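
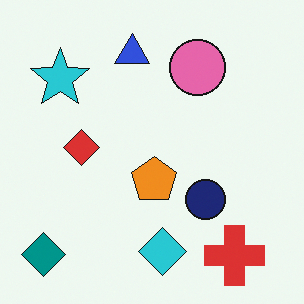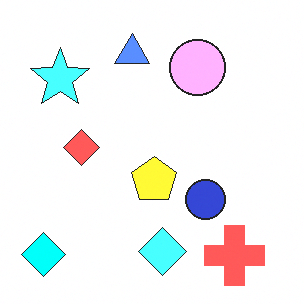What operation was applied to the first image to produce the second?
The second image is the first substantially brightened.

Every pixel — background and shapes alike — is uniformly brightened.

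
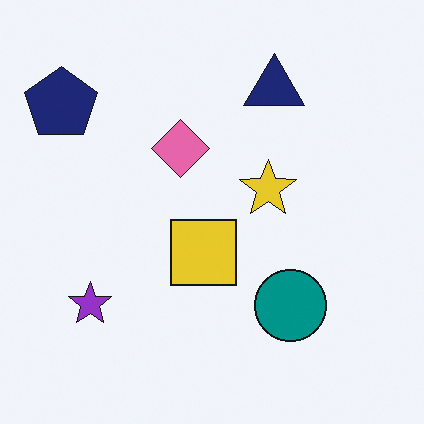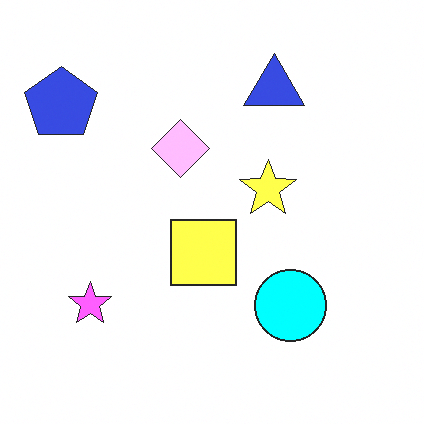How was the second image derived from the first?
This is the original image substantially brightened.

Every pixel — background and shapes alike — is uniformly brightened.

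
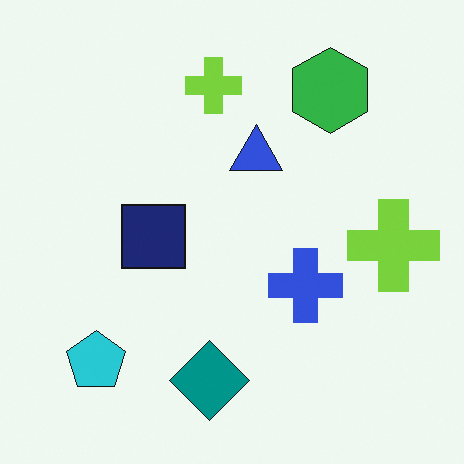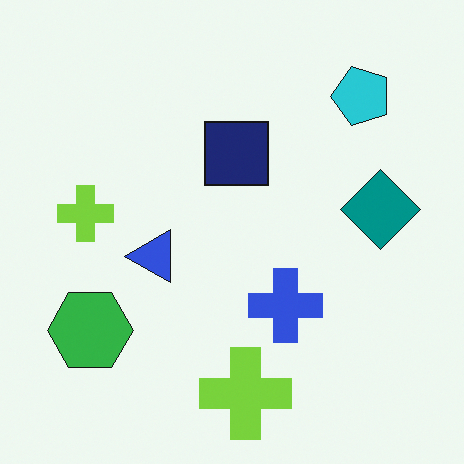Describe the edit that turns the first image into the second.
The second image is the first transposed (reflected across the top-left ↔ bottom-right diagonal).

Shapes have swapped their row and column positions — what was in the top-right is now in the bottom-left — a diagonal reflection.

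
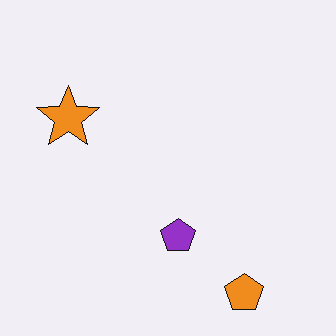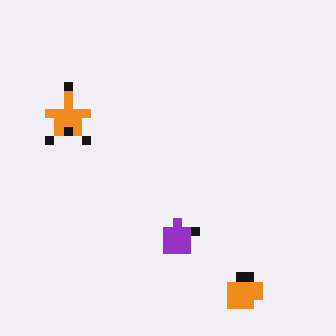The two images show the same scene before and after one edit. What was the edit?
It was coarsely pixelated.

Shapes are reduced to large square blocks; fine edges and outlines are lost — a downscale-then-upscale (mosaic) effect.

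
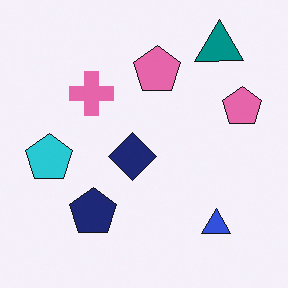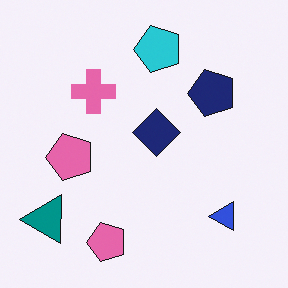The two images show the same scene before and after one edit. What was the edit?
The second image is the first transposed (reflected across the top-left ↔ bottom-right diagonal).

Shapes have swapped their row and column positions — what was in the top-right is now in the bottom-left — a diagonal reflection.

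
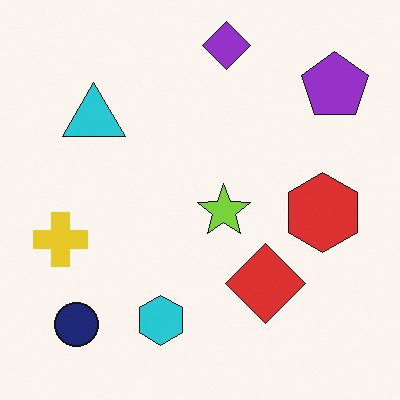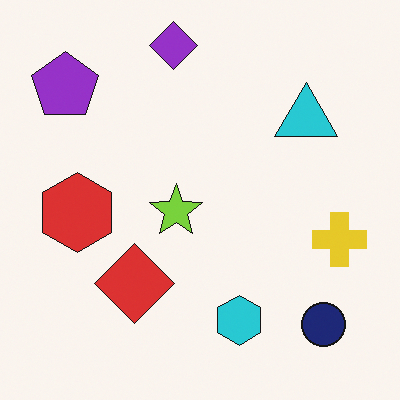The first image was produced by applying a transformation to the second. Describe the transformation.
This is the original image flipped horizontally (left ↔ right).

The yellow cross is in the right of the second image and the left of the first — shapes on opposite sides of the vertical midline have swapped in a mirror flip.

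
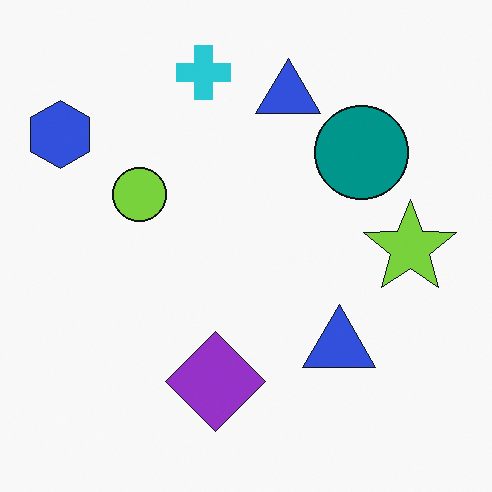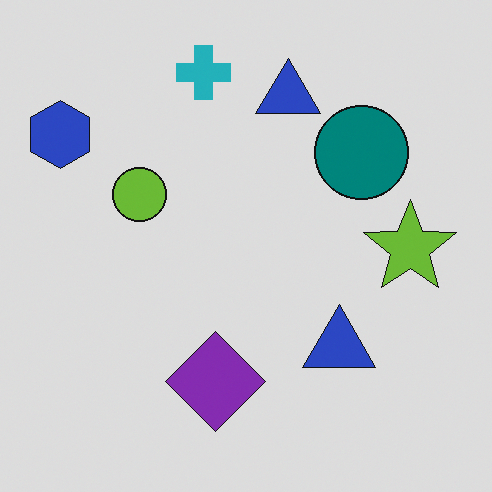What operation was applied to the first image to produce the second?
It was darkened a little.

Every pixel — background and shapes alike — is uniformly darkened.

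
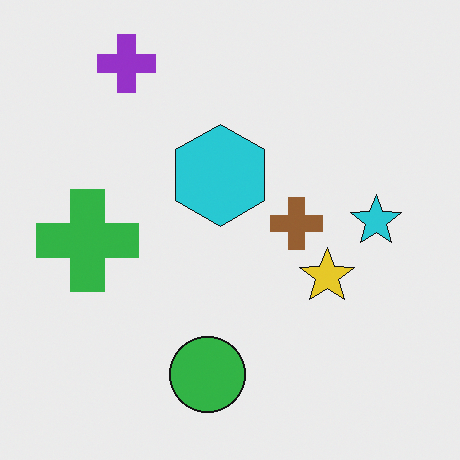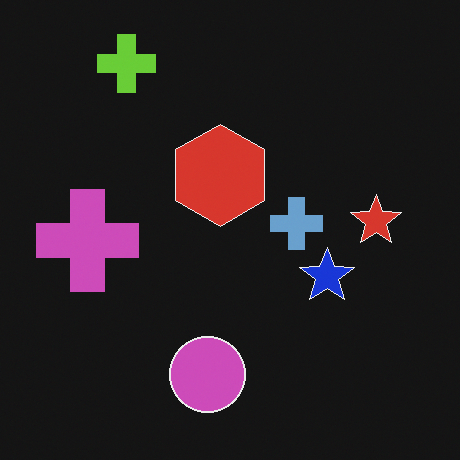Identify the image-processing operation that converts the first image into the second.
The image was color-inverted (negative).

The light background has become dark and every shape's color is its complement — a photographic negative.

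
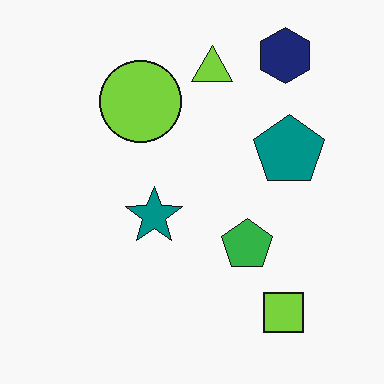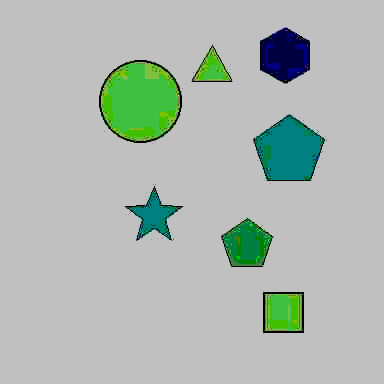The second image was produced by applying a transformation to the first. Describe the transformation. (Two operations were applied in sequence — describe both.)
Heavily JPEG-compressed with obvious blocking artifacts, then aggressively posterized.

Blocky 8×8 compression artifacts appear around shape edges and the flat background shows ringing — characteristic JPEG degradation. Each flat color has snapped to a coarser quantized level — most visibly, the near-white background has dropped to a flat grey.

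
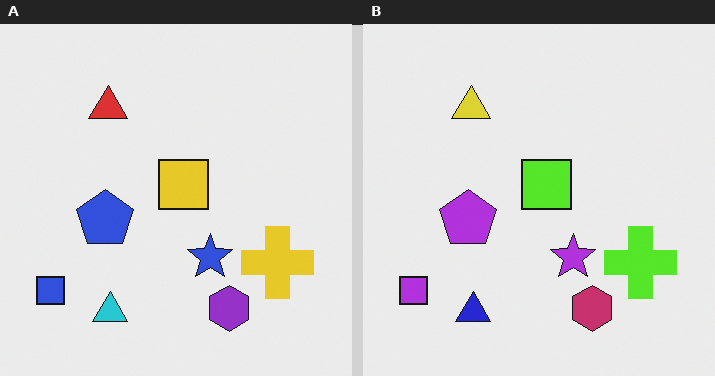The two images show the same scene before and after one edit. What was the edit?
The transformation is: hue-shifted by a small amount.

Every shape's color has rotated by the same amount around the hue wheel — a uniform hue shift.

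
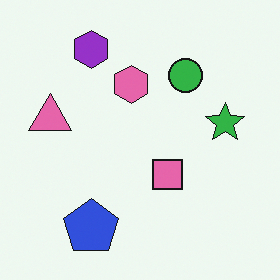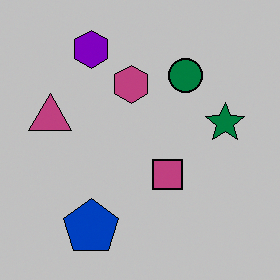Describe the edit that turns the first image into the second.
The image was aggressively posterized.

Each flat color has snapped to a coarser quantized level — most visibly, the near-white background has dropped to a flat grey.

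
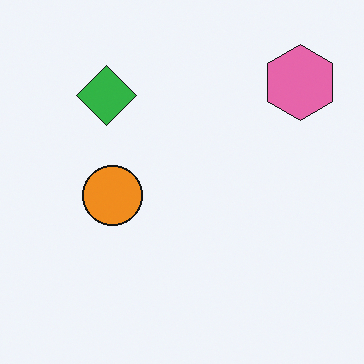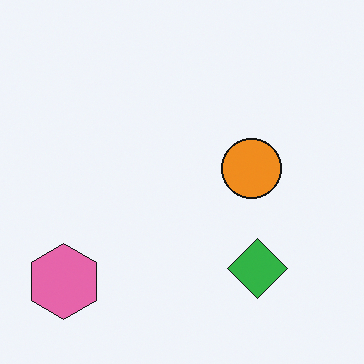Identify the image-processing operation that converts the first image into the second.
Rotated 180°.

The pink hexagon sits in the top-right of the first image and the bottom-left of the second — consistent with a whole-image 180° rotation.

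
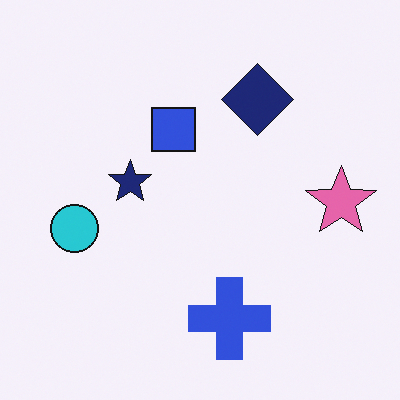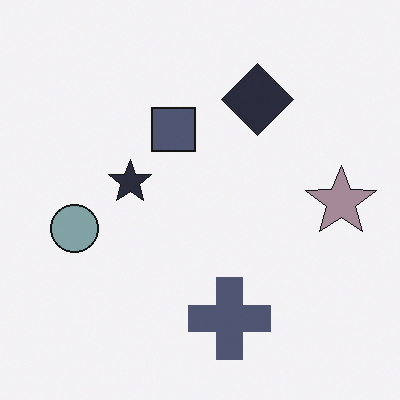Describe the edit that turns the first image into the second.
The image was made much more muted (saturation change).

All colors are more muted and greyish — a global saturation change.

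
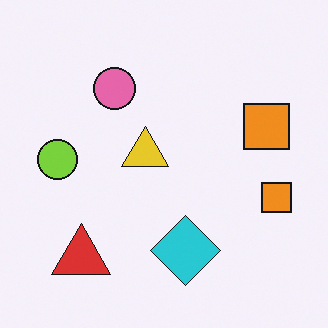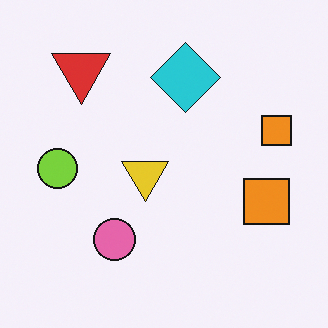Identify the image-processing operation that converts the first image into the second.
This is the original image flipped vertically (top ↔ bottom).

The red triangle is in the bottom-left of the first image and the top-left of the second — shapes on opposite sides of the horizontal midline have swapped in a mirror flip.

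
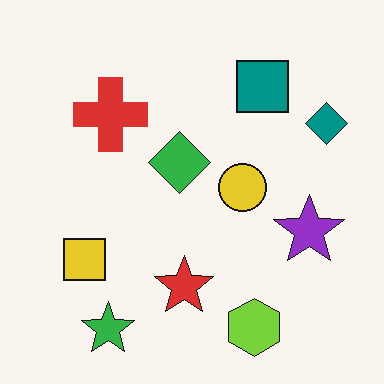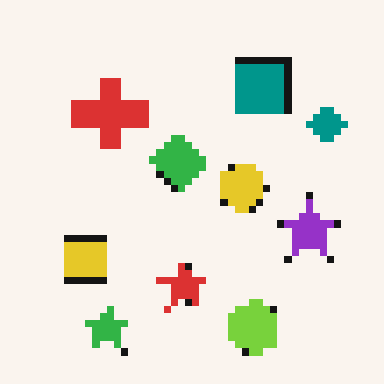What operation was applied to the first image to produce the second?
The image was moderately pixelated.

Shapes are reduced to large square blocks; fine edges and outlines are lost — a downscale-then-upscale (mosaic) effect.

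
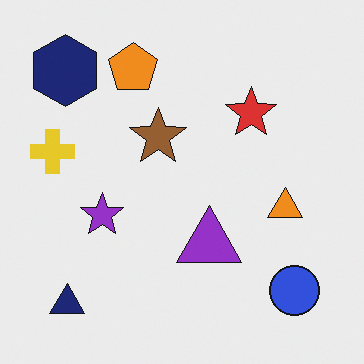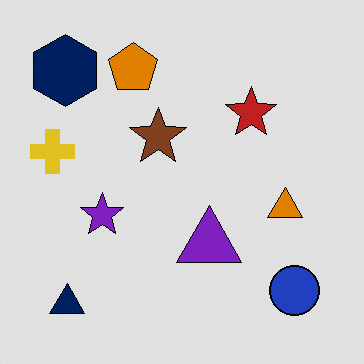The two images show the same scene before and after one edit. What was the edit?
The transformation is: posterized to a reduced palette.

Each flat color has snapped to a coarser quantized level — most visibly, the near-white background has dropped to a flat grey.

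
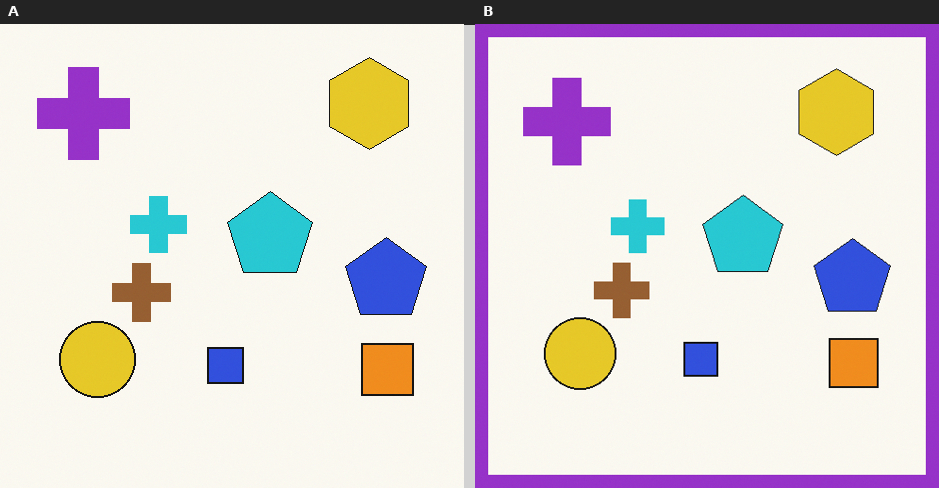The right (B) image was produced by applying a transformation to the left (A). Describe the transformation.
Framed with a purple border.

A solid purple frame runs around the edge of the right (B) image, with the content slightly shrunk inside it.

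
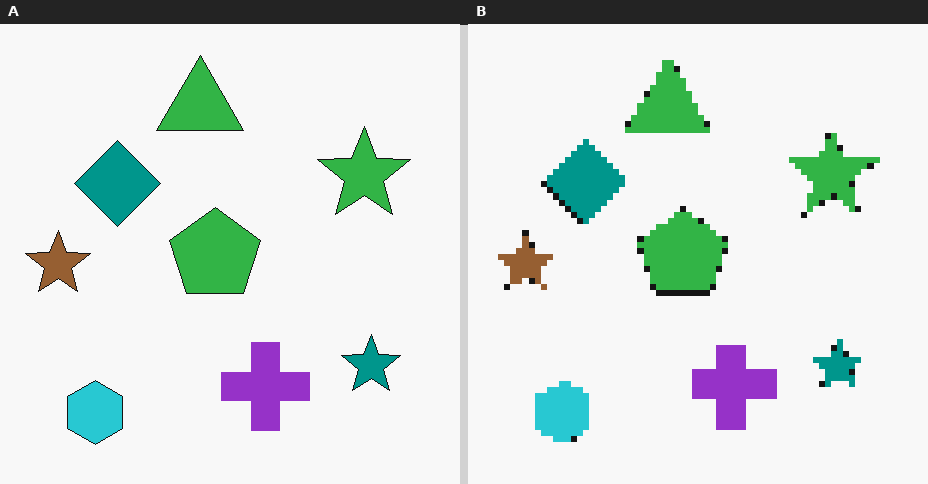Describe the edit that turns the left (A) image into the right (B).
The transformation is: moderately pixelated.

Shapes are reduced to large square blocks; fine edges and outlines are lost — a downscale-then-upscale (mosaic) effect.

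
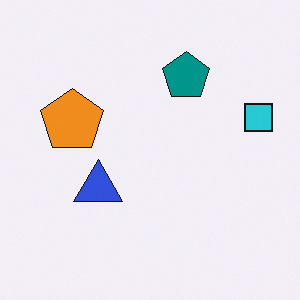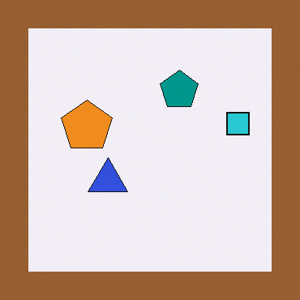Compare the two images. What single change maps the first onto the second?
Framed with a brown border.

A solid brown frame runs around the edge of the second image, with the content slightly shrunk inside it.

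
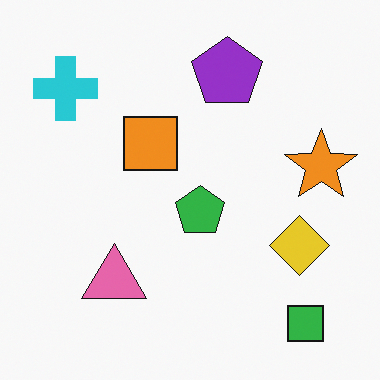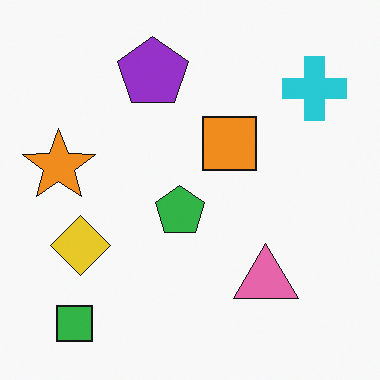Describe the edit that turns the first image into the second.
It was flipped horizontally (left ↔ right).

The orange star is in the right of the first image and the left of the second — shapes on opposite sides of the vertical midline have swapped in a mirror flip.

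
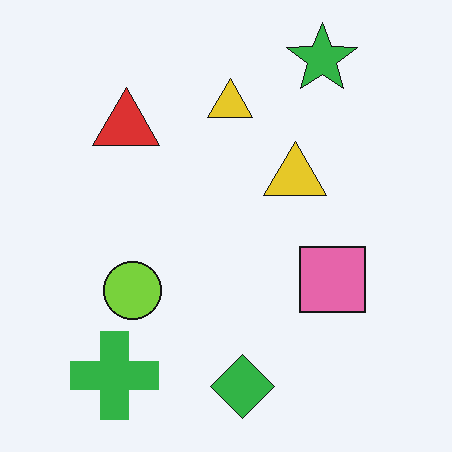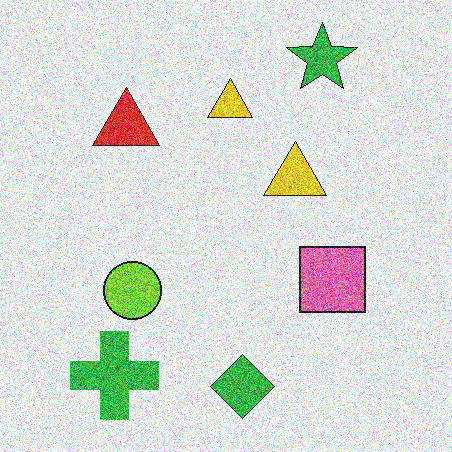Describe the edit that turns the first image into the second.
The image was degraded with a thick layer of grain.

Random speckle covers the whole image, including the flat background.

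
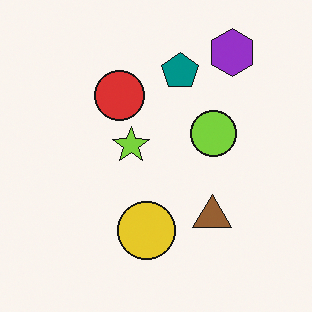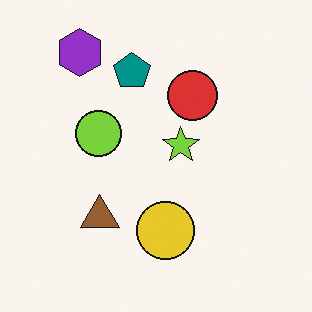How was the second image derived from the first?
This is the original image flipped horizontally (left ↔ right).

The purple hexagon is in the top-right of the first image and the top-left of the second — shapes on opposite sides of the vertical midline have swapped in a mirror flip.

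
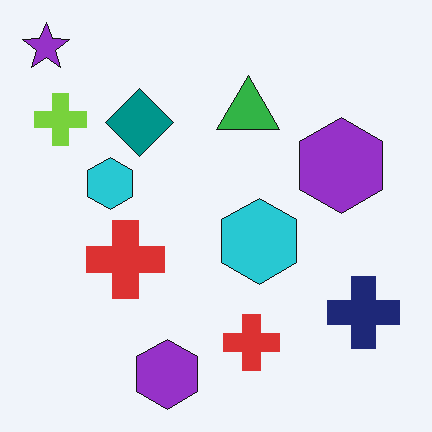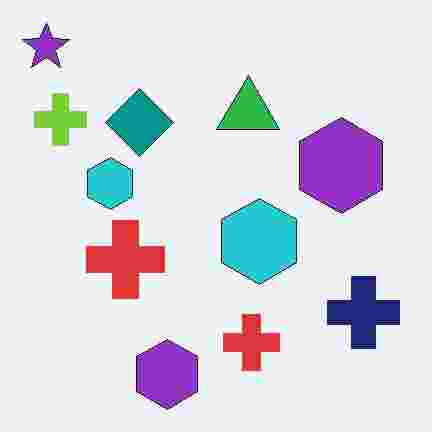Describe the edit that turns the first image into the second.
This is the original image degraded with heavy JPEG compression.

Blocky 8×8 compression artifacts appear around shape edges and the flat background shows ringing — characteristic JPEG degradation.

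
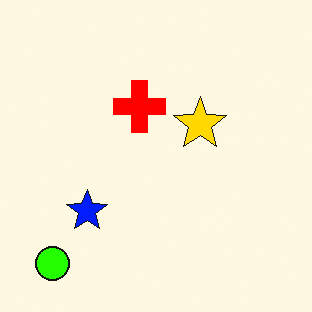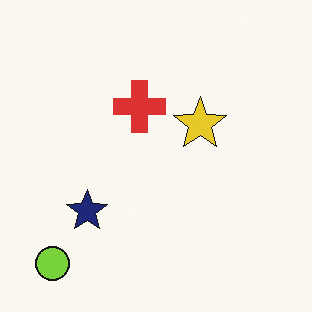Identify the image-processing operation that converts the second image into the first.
Made much more vivid (saturation change).

All colors are more vivid — a global saturation change.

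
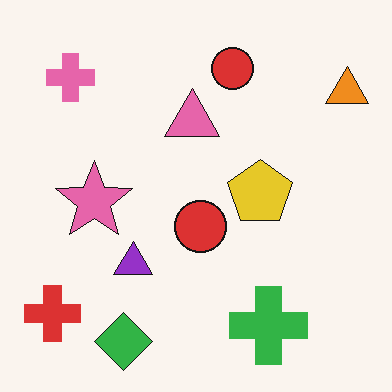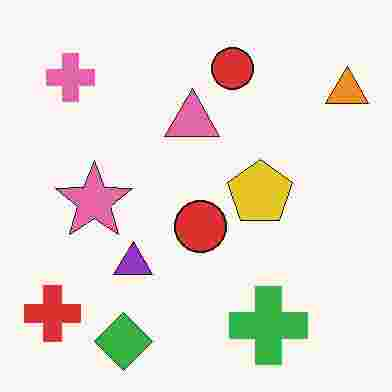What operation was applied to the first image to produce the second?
The second image is the first heavily JPEG-compressed with obvious blocking artifacts.

Blocky 8×8 compression artifacts appear around shape edges and the flat background shows ringing — characteristic JPEG degradation.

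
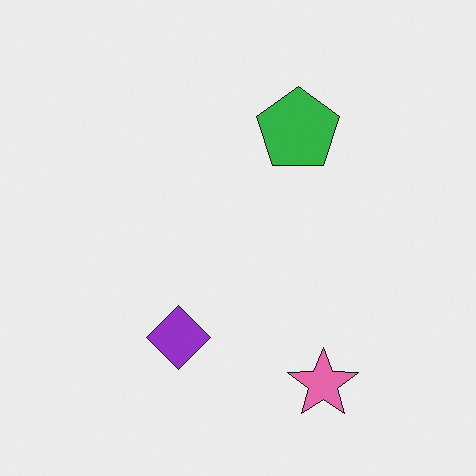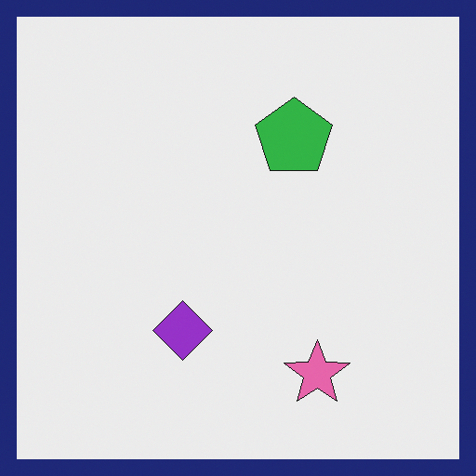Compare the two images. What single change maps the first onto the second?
The image was framed with a navy border.

A solid navy frame runs around the edge of the second image, with the content slightly shrunk inside it.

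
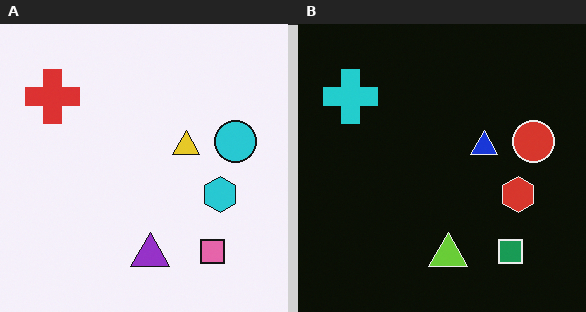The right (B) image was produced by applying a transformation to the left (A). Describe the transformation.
The right (B) image is the left (A) color-inverted (negative).

The light background has become dark and every shape's color is its complement — a photographic negative.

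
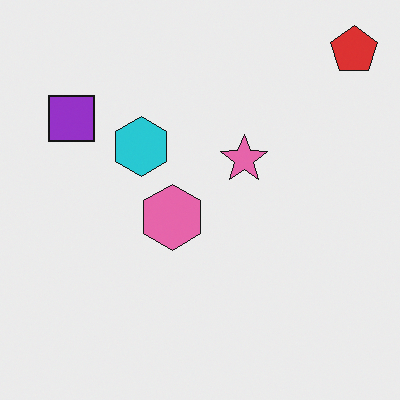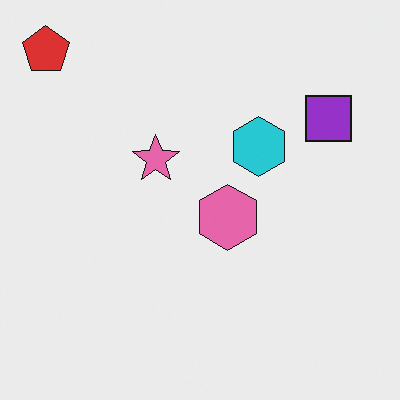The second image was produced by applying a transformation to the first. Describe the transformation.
The second image is the first flipped horizontally (left ↔ right).

The red pentagon is in the top-right of the first image and the top-left of the second — shapes on opposite sides of the vertical midline have swapped in a mirror flip.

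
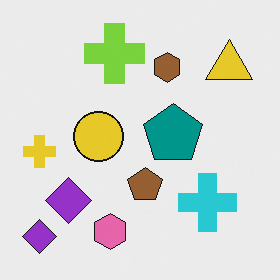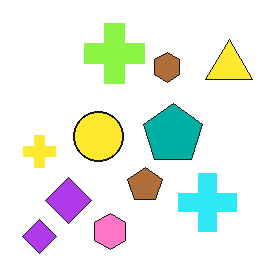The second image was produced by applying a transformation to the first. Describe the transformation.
The second image is the first slightly brightened.

Every pixel — background and shapes alike — is uniformly brightened.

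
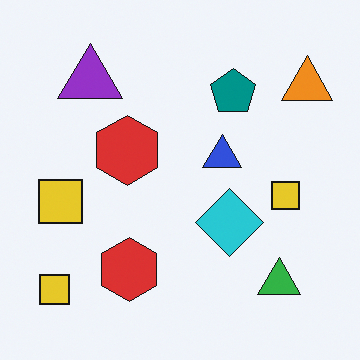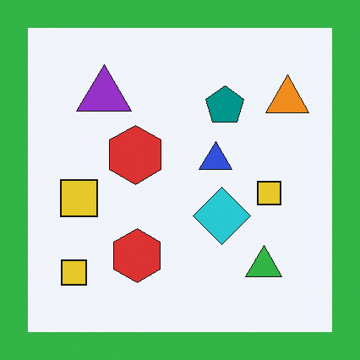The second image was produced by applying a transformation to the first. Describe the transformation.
The transformation is: framed with a green border.

A solid green frame runs around the edge of the second image, with the content slightly shrunk inside it.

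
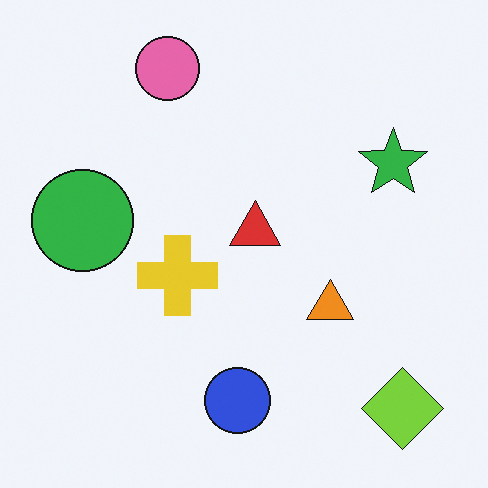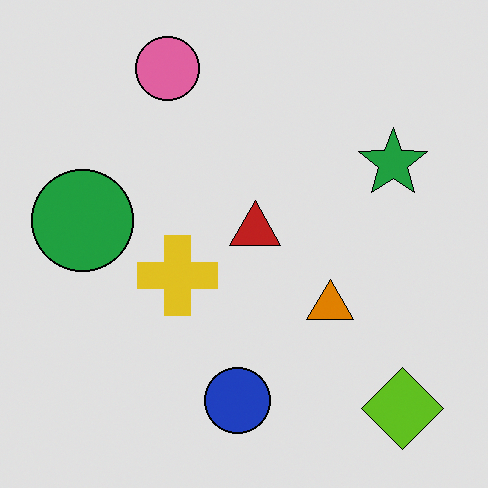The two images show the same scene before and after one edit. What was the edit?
The second image is the first posterized to a reduced palette.

Each flat color has snapped to a coarser quantized level — most visibly, the near-white background has dropped to a flat grey.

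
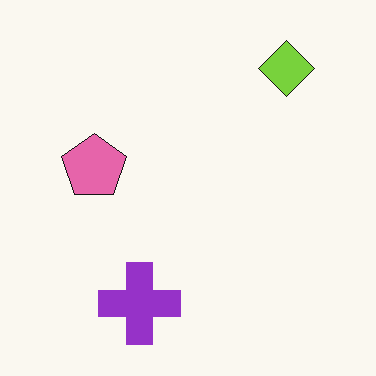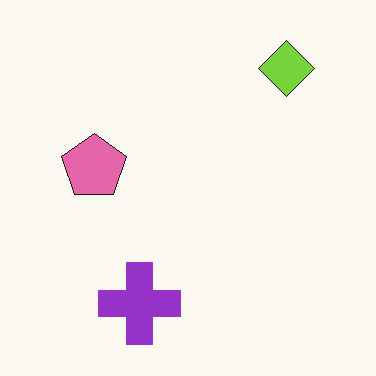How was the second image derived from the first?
The transformation is: JPEG-compressed with visible artifacts.

Blocky 8×8 compression artifacts appear around shape edges and the flat background shows ringing — characteristic JPEG degradation.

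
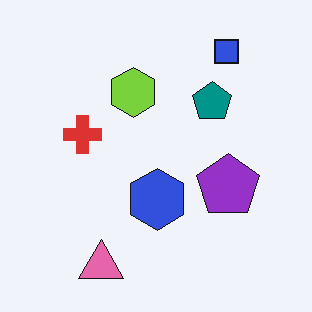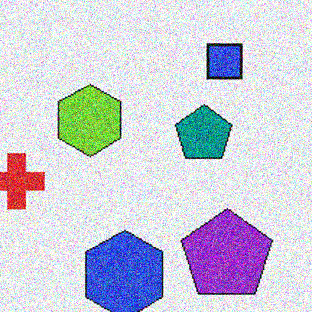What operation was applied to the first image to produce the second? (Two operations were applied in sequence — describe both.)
The image was cropped slightly and scaled back up, then degraded with heavy additive noise.

The visible shapes are larger and the field of view is narrower; shapes near the original edges may be partly or wholly outside the frame — a crop-and-rescale. Random speckle covers the whole image, including the flat background.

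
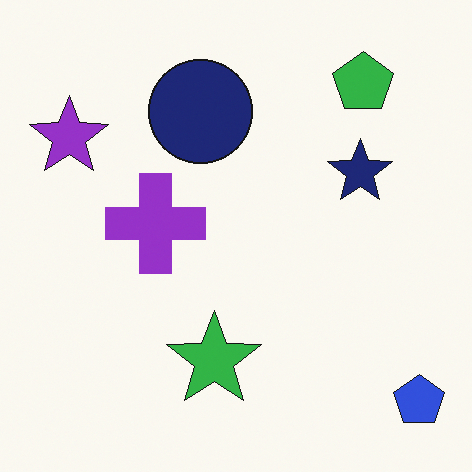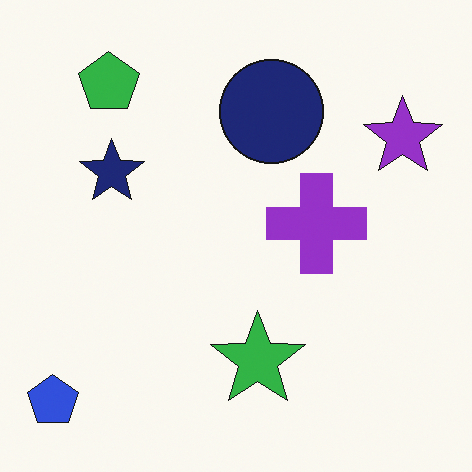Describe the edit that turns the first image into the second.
Flipped horizontally (left ↔ right).

The blue pentagon is in the bottom-right of the first image and the bottom-left of the second — shapes on opposite sides of the vertical midline have swapped in a mirror flip.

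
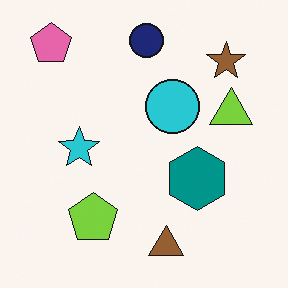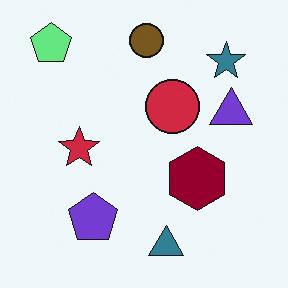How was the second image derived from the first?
Hue-shifted through roughly half the color wheel.

Every shape's color has rotated by the same amount around the hue wheel — a uniform hue shift.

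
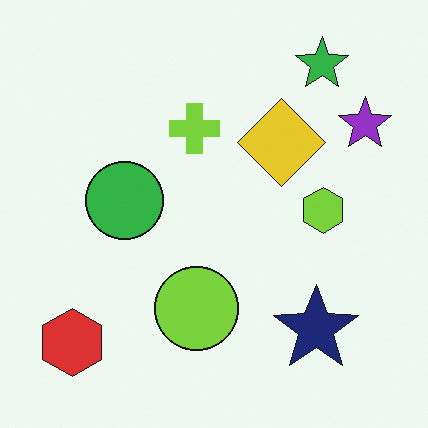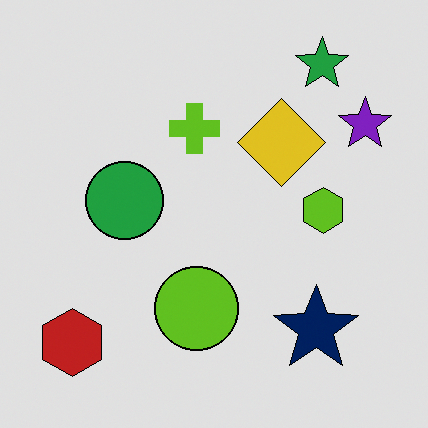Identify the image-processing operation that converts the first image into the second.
This is the original image moderately posterized.

Each flat color has snapped to a coarser quantized level — most visibly, the near-white background has dropped to a flat grey.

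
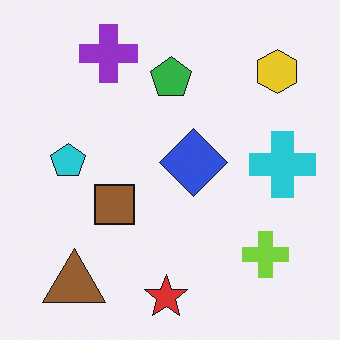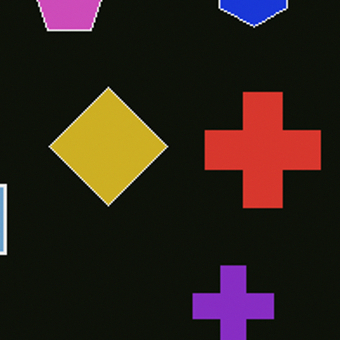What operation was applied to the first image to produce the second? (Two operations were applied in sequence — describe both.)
This is the original image color-inverted (negative), then cropped tightly and scaled back up.

The light background has become dark and every shape's color is its complement — a photographic negative. The visible shapes are larger and the field of view is narrower; shapes near the original edges may be partly or wholly outside the frame — a crop-and-rescale.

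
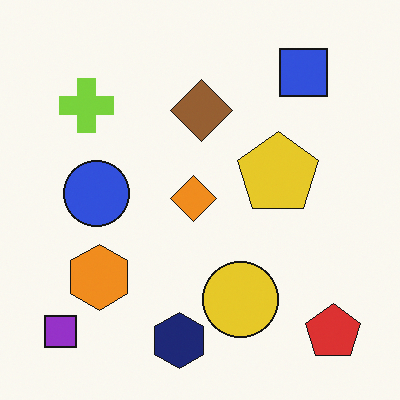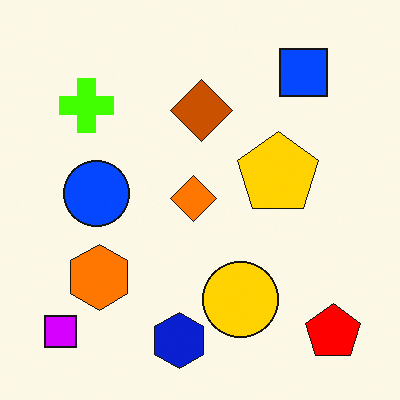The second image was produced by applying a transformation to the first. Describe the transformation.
The second image is the first heavily oversaturated.

All colors are more vivid — a global saturation change.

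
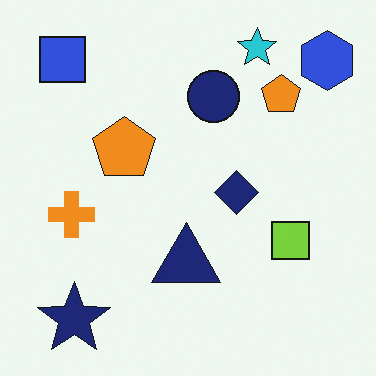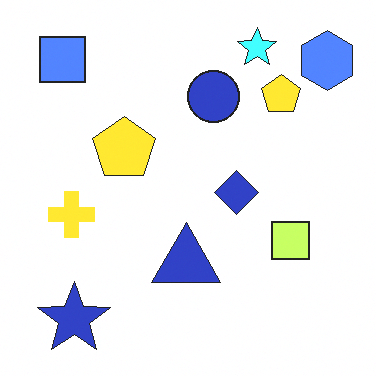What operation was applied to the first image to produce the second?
The transformation is: noticeably brightened.

Every pixel — background and shapes alike — is uniformly brightened.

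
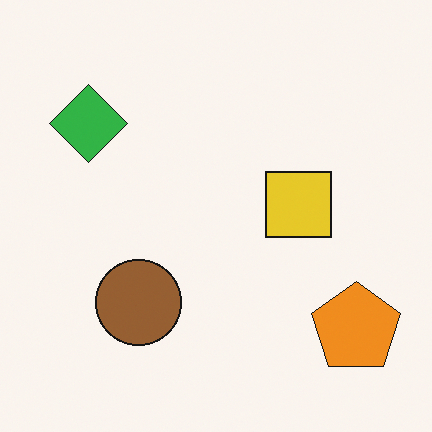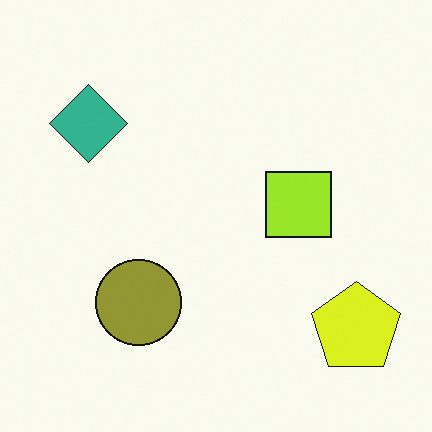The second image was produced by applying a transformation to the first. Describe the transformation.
The transformation is: hue-shifted by a small amount.

Every shape's color has rotated by the same amount around the hue wheel — a uniform hue shift.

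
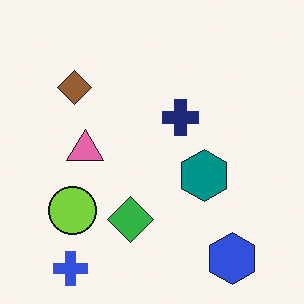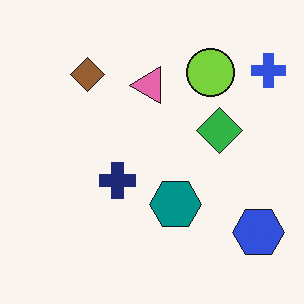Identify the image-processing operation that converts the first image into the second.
Transposed (reflected across the top-left ↔ bottom-right diagonal).

Shapes have swapped their row and column positions — what was in the top-right is now in the bottom-left — a diagonal reflection.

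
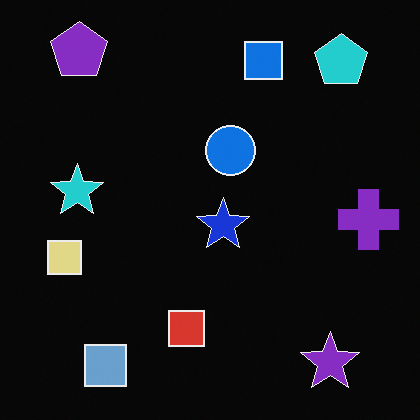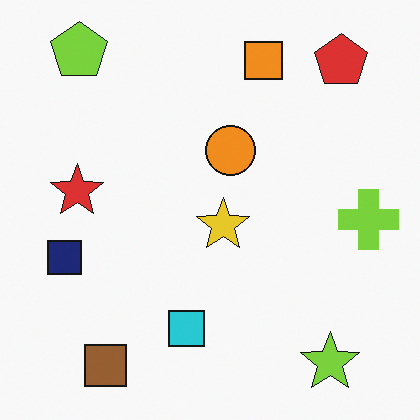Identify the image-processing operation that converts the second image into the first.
It was color-inverted (negative).

The light background has become dark and every shape's color is its complement — a photographic negative.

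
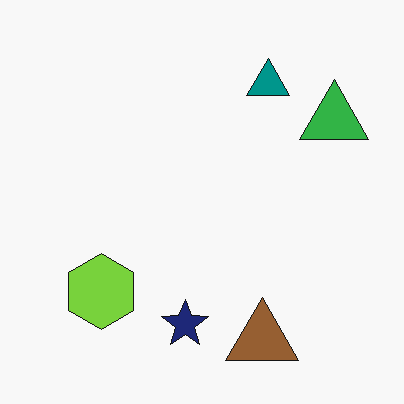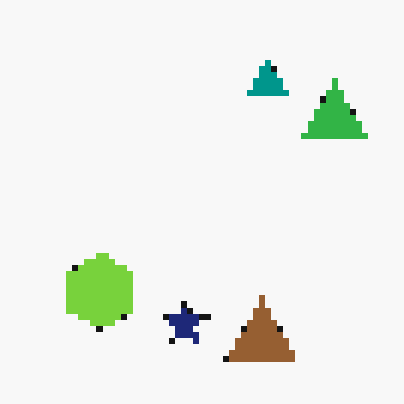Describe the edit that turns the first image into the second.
The transformation is: moderately pixelated.

Shapes are reduced to large square blocks; fine edges and outlines are lost — a downscale-then-upscale (mosaic) effect.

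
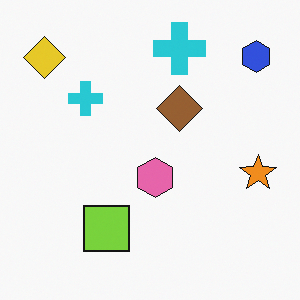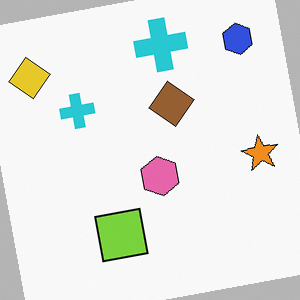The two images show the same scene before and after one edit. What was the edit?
The transformation is: rotated counter-clockwise by a small amount.

Every shape is tilted by the same angle and the image corners show triangular fill wedges — a whole-image rotation by a non-right angle.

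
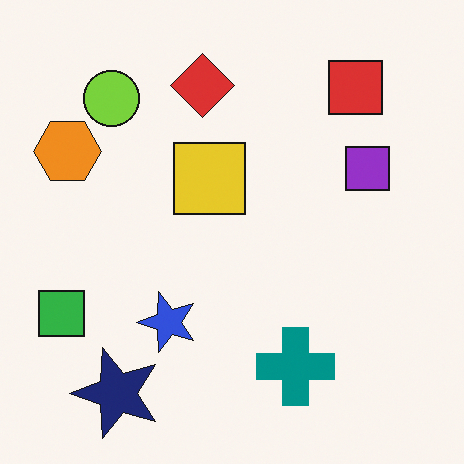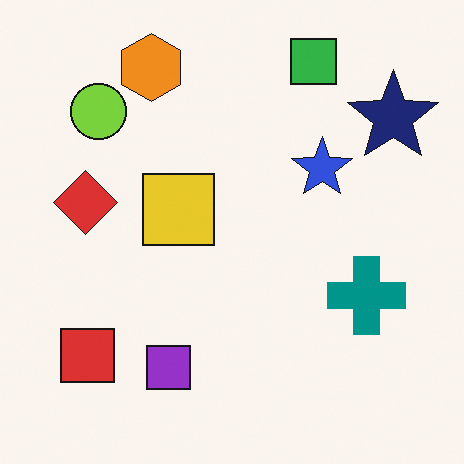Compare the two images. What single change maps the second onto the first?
This is the original image transposed (reflected across the top-left ↔ bottom-right diagonal).

Shapes have swapped their row and column positions — what was in the top-right is now in the bottom-left — a diagonal reflection.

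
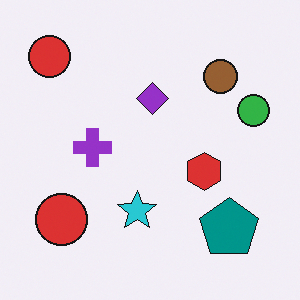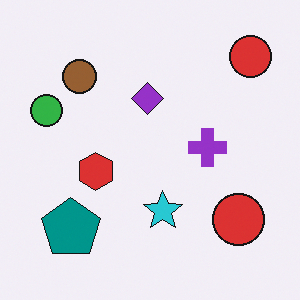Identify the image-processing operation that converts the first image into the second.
It was flipped horizontally (left ↔ right).

The green circle is in the right of the first image and the left of the second — shapes on opposite sides of the vertical midline have swapped in a mirror flip.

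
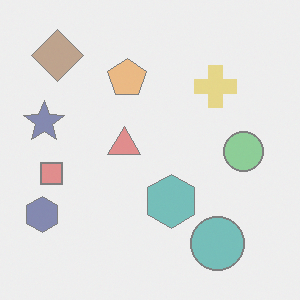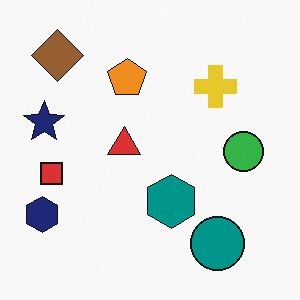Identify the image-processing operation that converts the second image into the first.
It was washed out (contrast reduced).

Tones are pushed toward mid-grey across the whole image — a global contrast change.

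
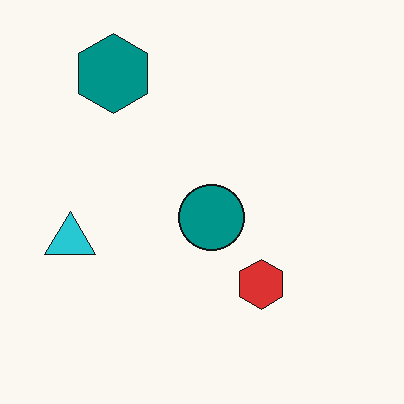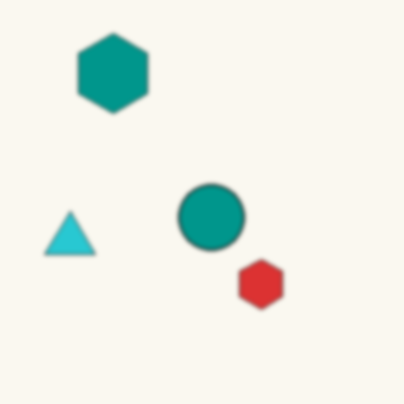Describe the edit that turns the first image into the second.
The transformation is: lightly blurred.

Shape edges and outlines are uniformly softened across the whole image.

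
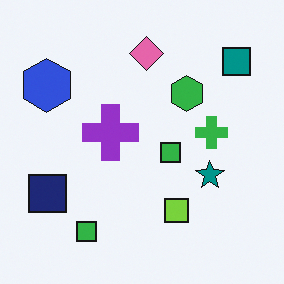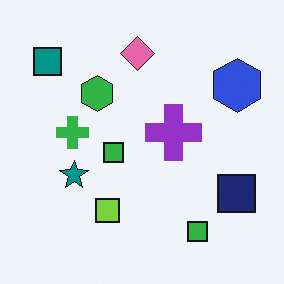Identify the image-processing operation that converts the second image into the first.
Flipped horizontally (left ↔ right).

The teal square is in the top-left of the second image and the top-right of the first — shapes on opposite sides of the vertical midline have swapped in a mirror flip.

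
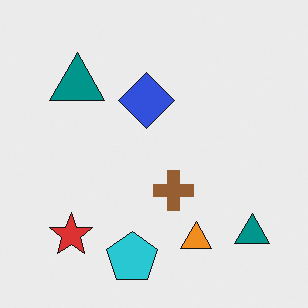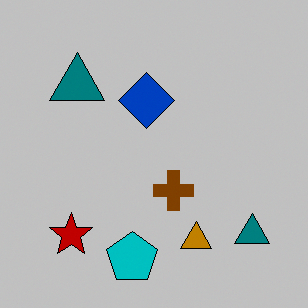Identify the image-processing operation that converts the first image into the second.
It was aggressively posterized.

Each flat color has snapped to a coarser quantized level — most visibly, the near-white background has dropped to a flat grey.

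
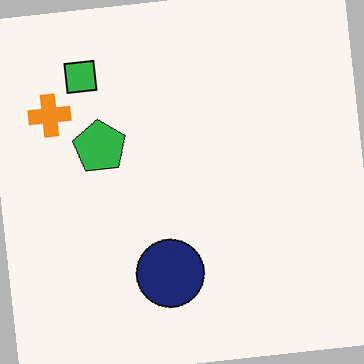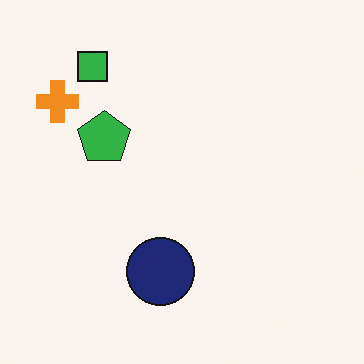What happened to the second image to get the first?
The image was rotated counter-clockwise by a slight angle.

Every shape is tilted by the same angle and the image corners show triangular fill wedges — a whole-image rotation by a non-right angle.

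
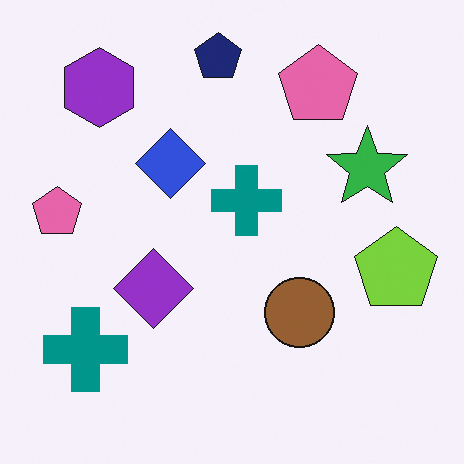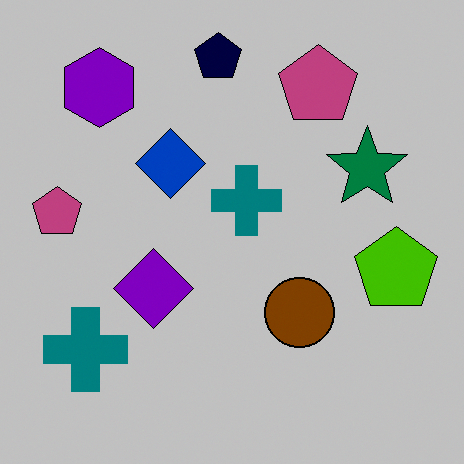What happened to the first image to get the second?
This is the original image aggressively posterized.

Each flat color has snapped to a coarser quantized level — most visibly, the near-white background has dropped to a flat grey.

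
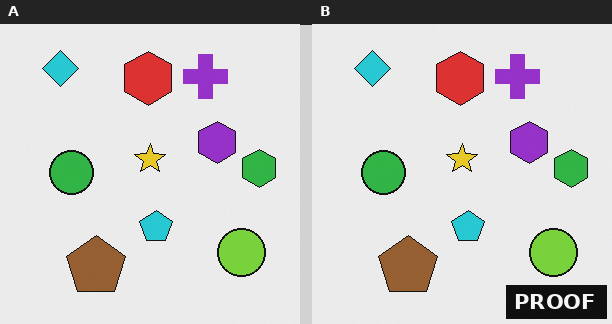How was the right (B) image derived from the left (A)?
The transformation is: watermarked with the text "PROOF" in the lower-right corner.

A dark label reading "PROOF" appears in the lower-right corner.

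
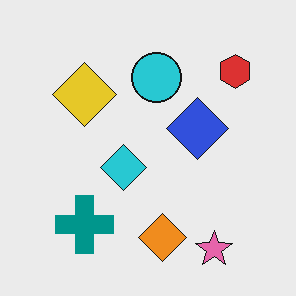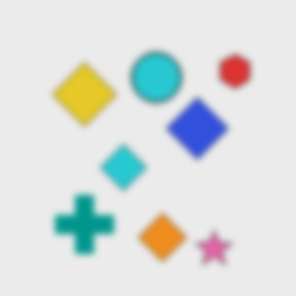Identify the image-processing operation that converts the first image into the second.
The transformation is: moderately blurred.

Shape edges and outlines are uniformly softened across the whole image.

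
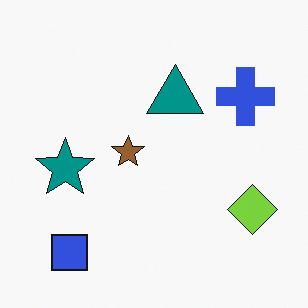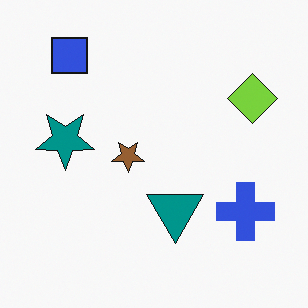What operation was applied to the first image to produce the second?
This is the original image flipped vertically (top ↔ bottom).

The blue square is in the bottom-left of the first image and the top-left of the second — shapes on opposite sides of the horizontal midline have swapped in a mirror flip.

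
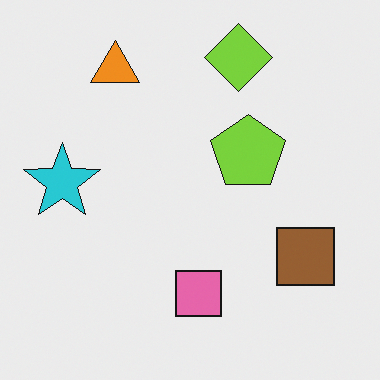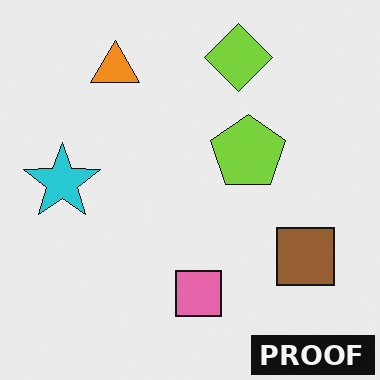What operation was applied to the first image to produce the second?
The second image is the first watermarked with the text "PROOF" in the lower-right corner.

A dark label reading "PROOF" appears in the lower-right corner.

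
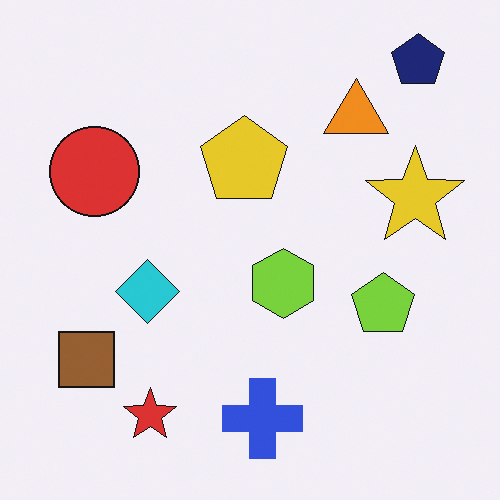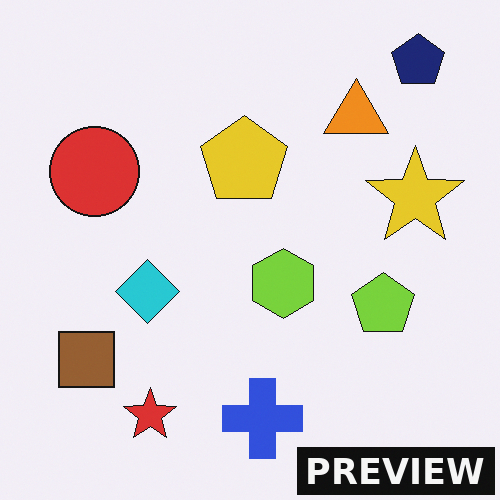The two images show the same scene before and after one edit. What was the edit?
Watermarked with the text "PREVIEW" in the lower-right corner.

A dark label reading "PREVIEW" appears in the lower-right corner.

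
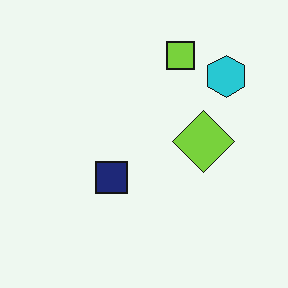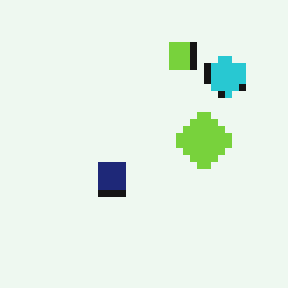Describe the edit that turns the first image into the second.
It was moderately pixelated.

Shapes are reduced to large square blocks; fine edges and outlines are lost — a downscale-then-upscale (mosaic) effect.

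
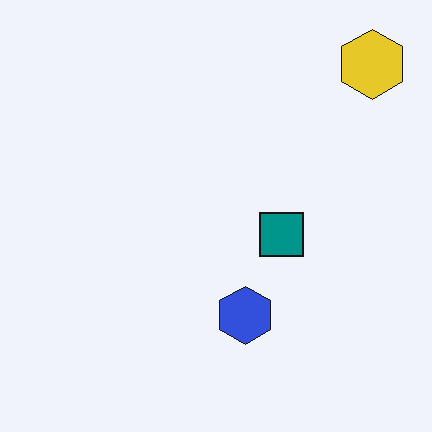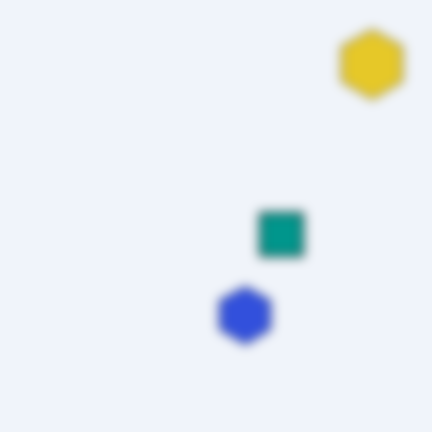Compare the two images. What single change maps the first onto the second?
The transformation is: heavily blurred.

Shape edges and outlines are uniformly softened across the whole image.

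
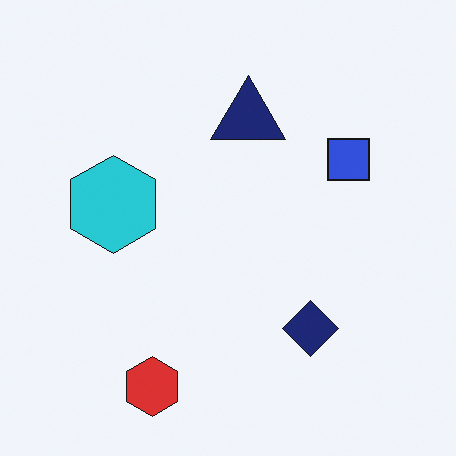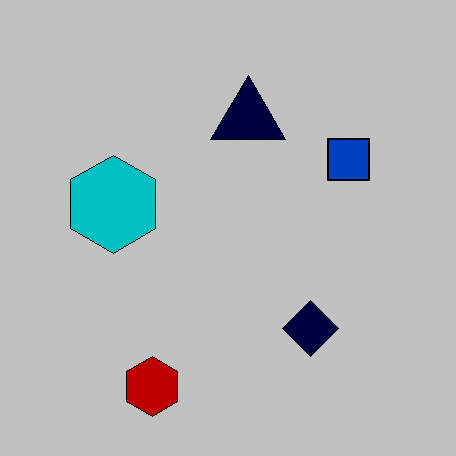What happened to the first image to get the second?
The image was heavily posterized to just a handful of flat colors.

Each flat color has snapped to a coarser quantized level — most visibly, the near-white background has dropped to a flat grey.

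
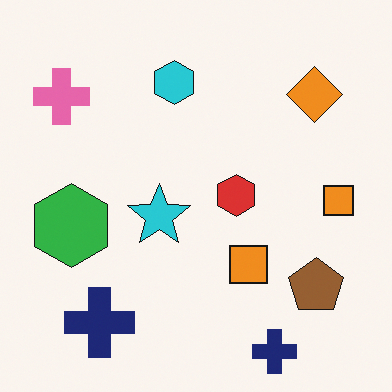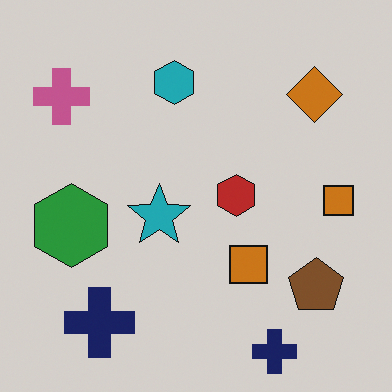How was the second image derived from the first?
It was slightly darkened.

Every pixel — background and shapes alike — is uniformly darkened.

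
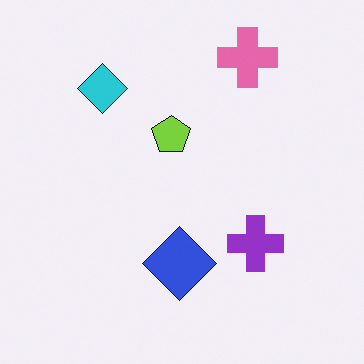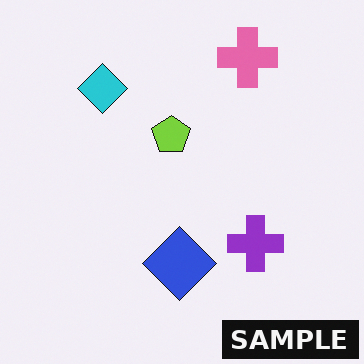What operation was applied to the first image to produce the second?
The second image is the first watermarked with the text "SAMPLE" in the lower-right corner.

A dark label reading "SAMPLE" appears in the lower-right corner.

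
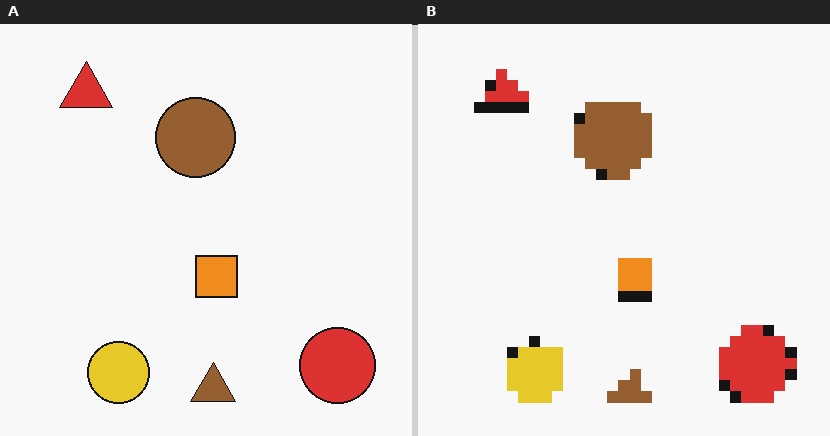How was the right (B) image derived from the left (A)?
The image was coarsely pixelated.

Shapes are reduced to large square blocks; fine edges and outlines are lost — a downscale-then-upscale (mosaic) effect.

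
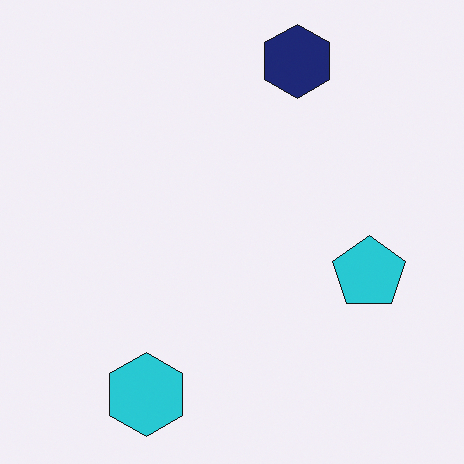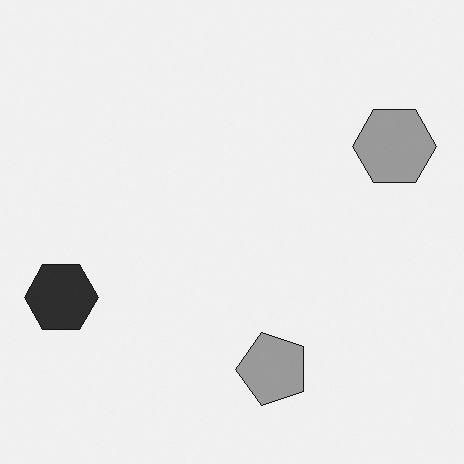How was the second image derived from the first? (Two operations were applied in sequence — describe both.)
The image was converted to grayscale, then transposed (reflected across the top-left ↔ bottom-right diagonal).

All color is removed — every shape is now a shade of grey. Shapes have swapped their row and column positions — what was in the top-right is now in the bottom-left — a diagonal reflection.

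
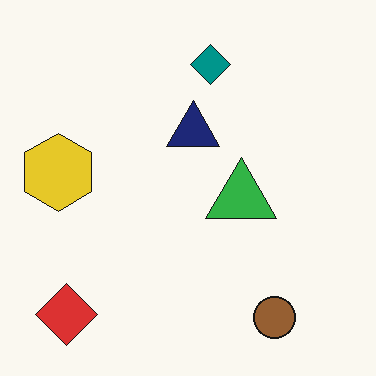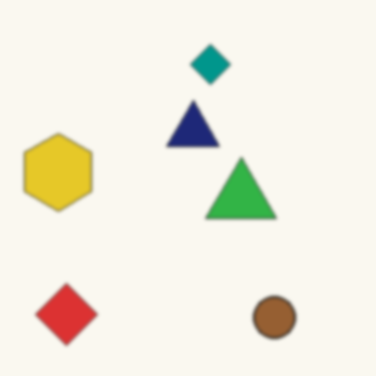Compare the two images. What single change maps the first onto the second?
This is the original image given a subtle gaussian blur.

Shape edges and outlines are uniformly softened across the whole image.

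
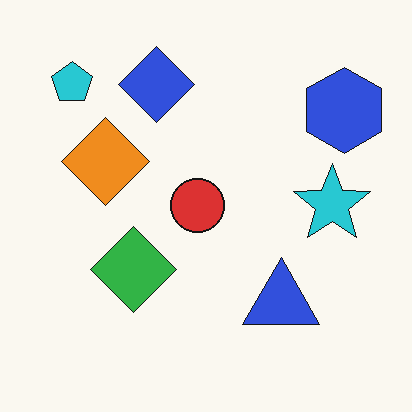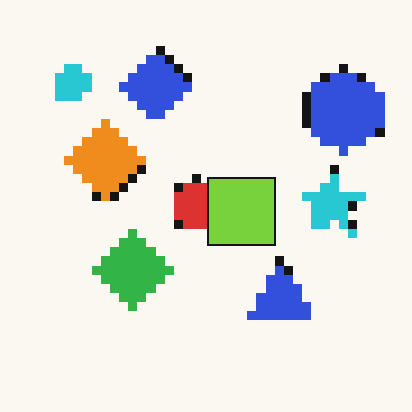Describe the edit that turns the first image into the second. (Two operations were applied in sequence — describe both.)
The transformation is: coarsely pixelated, then overlaid with an additional lime square.

Shapes are reduced to large square blocks; fine edges and outlines are lost — a downscale-then-upscale (mosaic) effect. A lime square appears in the second image that is absent from the first.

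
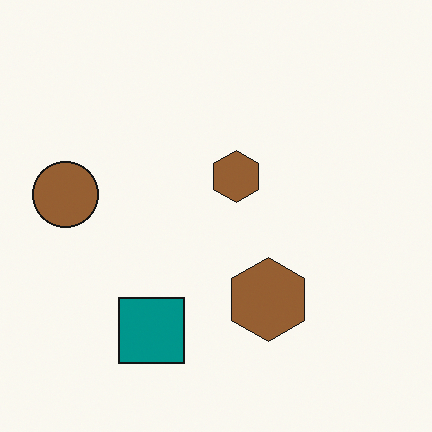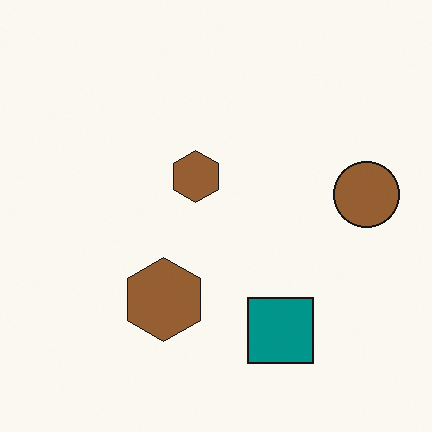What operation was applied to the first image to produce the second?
The image was flipped horizontally (left ↔ right).

The brown circle is in the left of the first image and the right of the second — shapes on opposite sides of the vertical midline have swapped in a mirror flip.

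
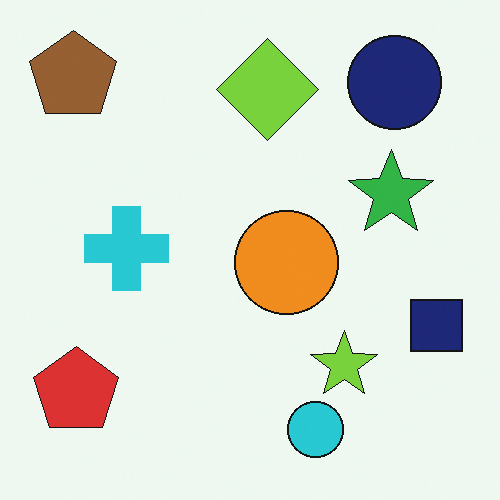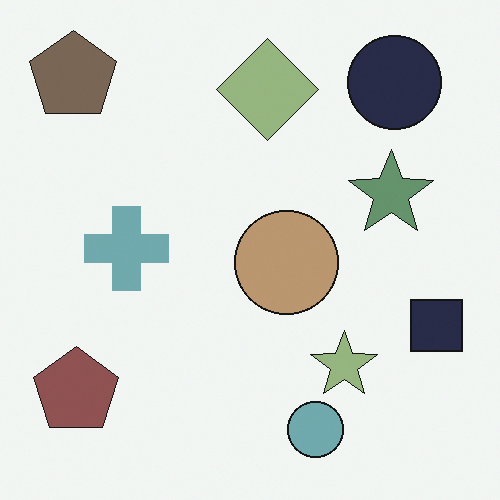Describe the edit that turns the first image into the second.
The transformation is: made much more muted (saturation change).

All colors are more muted and greyish — a global saturation change.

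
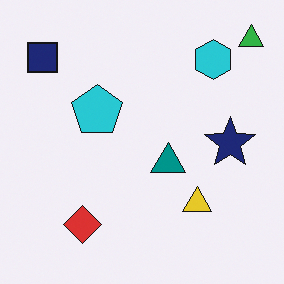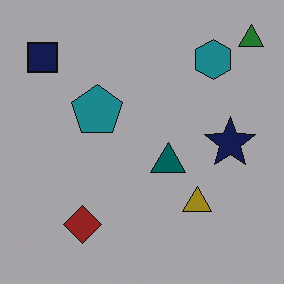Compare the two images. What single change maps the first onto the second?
The image was darkened a lot.

Every pixel — background and shapes alike — is uniformly darkened.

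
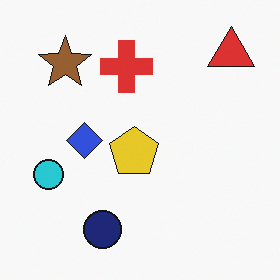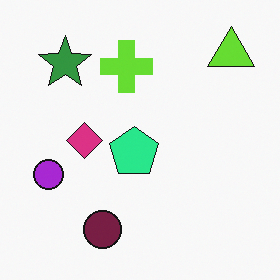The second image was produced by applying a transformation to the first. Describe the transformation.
It was hue-shifted by a moderate amount.

Every shape's color has rotated by the same amount around the hue wheel — a uniform hue shift.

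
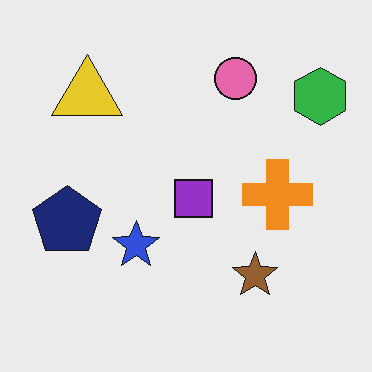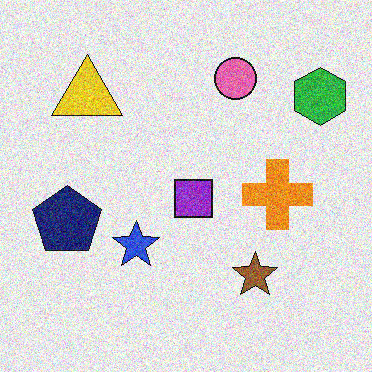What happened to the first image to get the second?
The image was degraded with a thick layer of grain.

Random speckle covers the whole image, including the flat background.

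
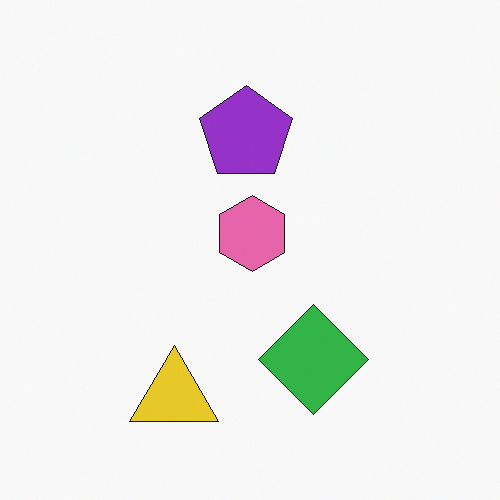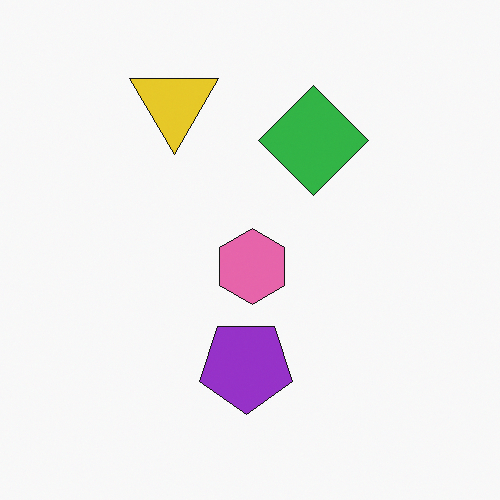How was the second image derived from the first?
The transformation is: flipped vertically (top ↔ bottom).

The yellow triangle is in the bottom of the first image and the top of the second — shapes on opposite sides of the horizontal midline have swapped in a mirror flip.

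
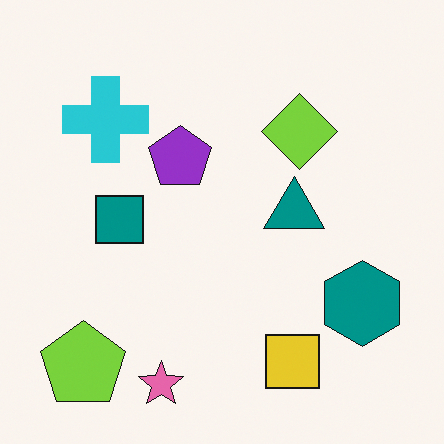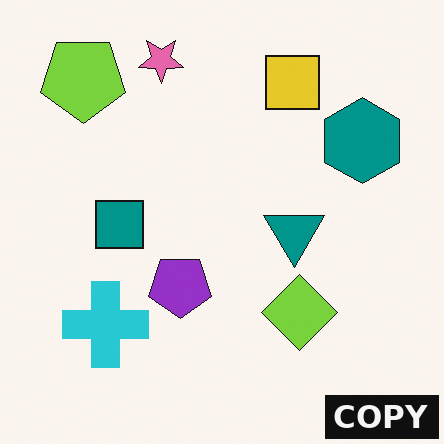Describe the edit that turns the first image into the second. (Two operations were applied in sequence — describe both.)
The second image is the first flipped vertically (top ↔ bottom), then watermarked with the text "COPY" in the lower-right corner.

The pink star is in the bottom of the first image and the top of the second — shapes on opposite sides of the horizontal midline have swapped in a mirror flip. A dark label reading "COPY" appears in the lower-right corner.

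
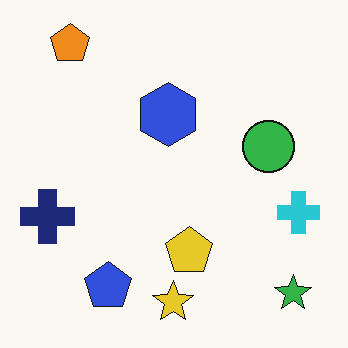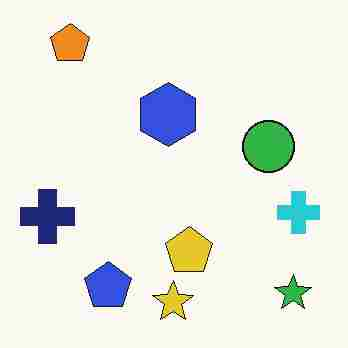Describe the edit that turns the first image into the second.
The second image is the first heavily JPEG-compressed with obvious blocking artifacts.

Blocky 8×8 compression artifacts appear around shape edges and the flat background shows ringing — characteristic JPEG degradation.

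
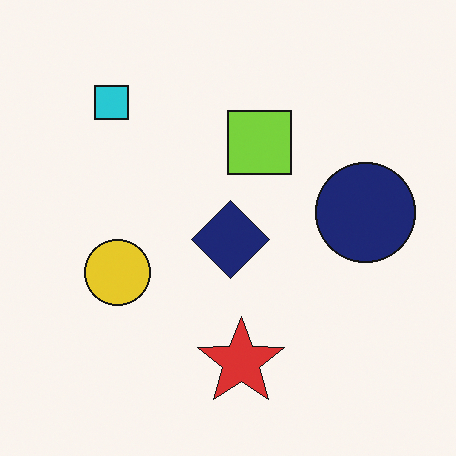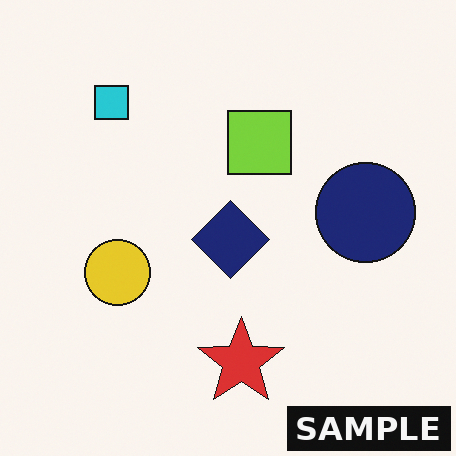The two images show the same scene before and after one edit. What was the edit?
It was watermarked with the text "SAMPLE" in the lower-right corner.

A dark label reading "SAMPLE" appears in the lower-right corner.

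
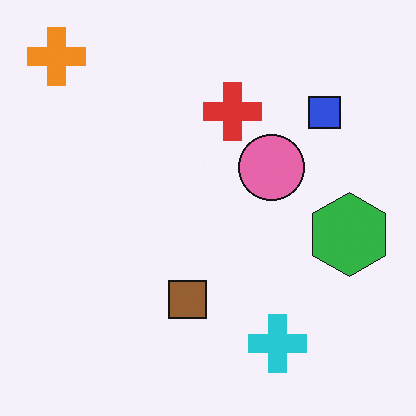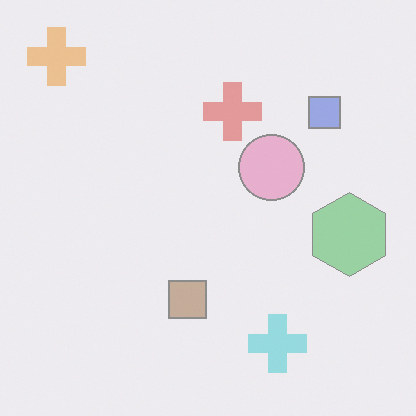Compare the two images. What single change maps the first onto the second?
The second image is the first washed out (contrast reduced).

Tones are pushed toward mid-grey across the whole image — a global contrast change.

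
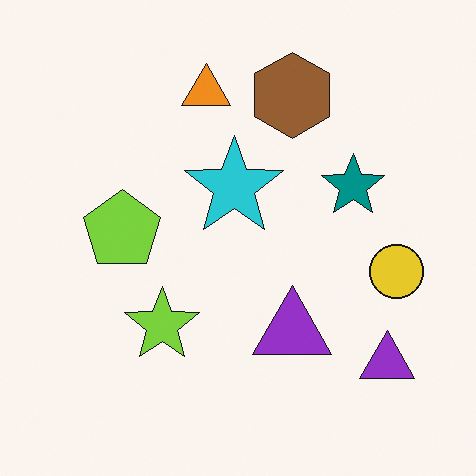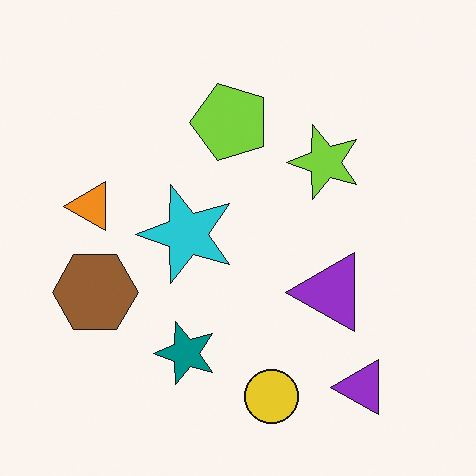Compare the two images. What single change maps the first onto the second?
This is the original image transposed (reflected across the top-left ↔ bottom-right diagonal).

Shapes have swapped their row and column positions — what was in the top-right is now in the bottom-left — a diagonal reflection.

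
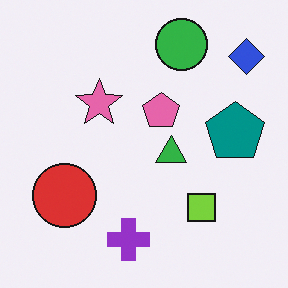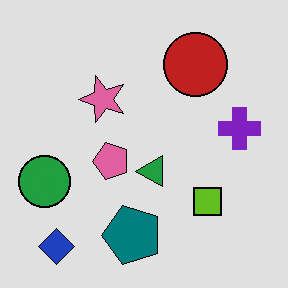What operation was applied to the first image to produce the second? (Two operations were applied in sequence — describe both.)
The image was posterized to a reduced palette, then transposed (reflected across the top-left ↔ bottom-right diagonal).

Each flat color has snapped to a coarser quantized level — most visibly, the near-white background has dropped to a flat grey. Shapes have swapped their row and column positions — what was in the top-right is now in the bottom-left — a diagonal reflection.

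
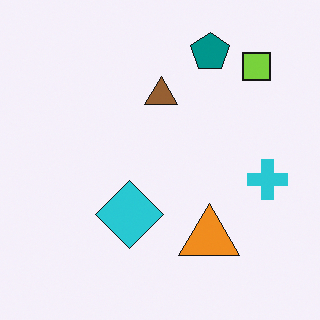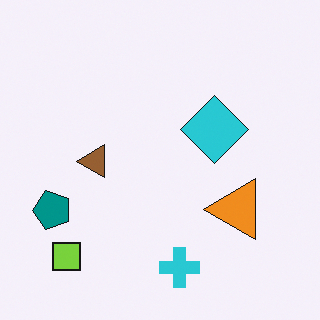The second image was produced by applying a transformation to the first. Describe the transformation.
It was transposed (reflected across the top-left ↔ bottom-right diagonal).

Shapes have swapped their row and column positions — what was in the top-right is now in the bottom-left — a diagonal reflection.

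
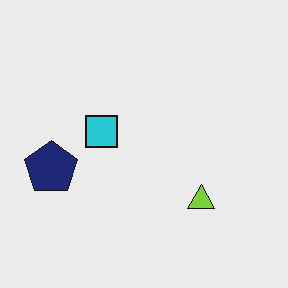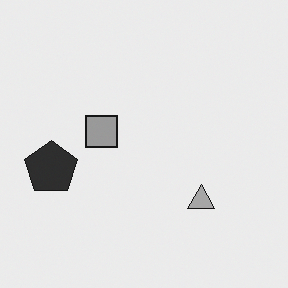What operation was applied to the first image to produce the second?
The transformation is: converted to grayscale.

All color is removed — every shape is now a shade of grey.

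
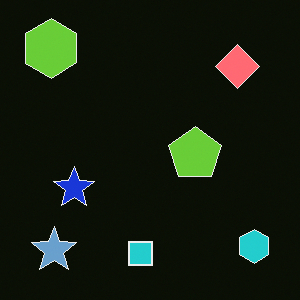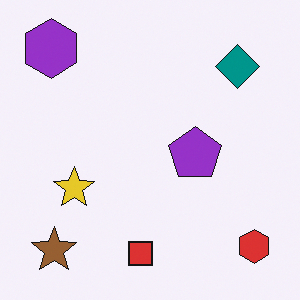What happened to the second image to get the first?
The image was color-inverted (negative).

The light background has become dark and every shape's color is its complement — a photographic negative.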